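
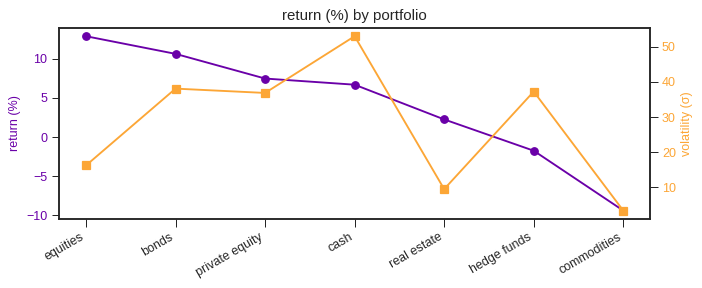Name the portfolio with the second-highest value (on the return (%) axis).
Top 3 (on the return (%) axis): equities ≈ 12, bonds ≈ 10, private equity ≈ 8.

bonds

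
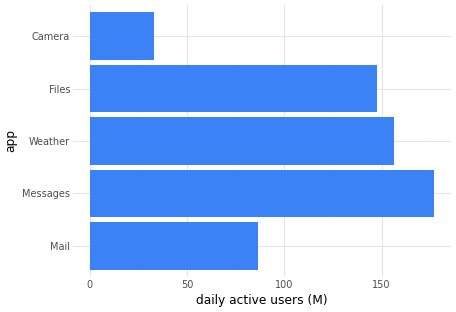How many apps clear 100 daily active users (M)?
3

Above 100: Messages, Weather, Files.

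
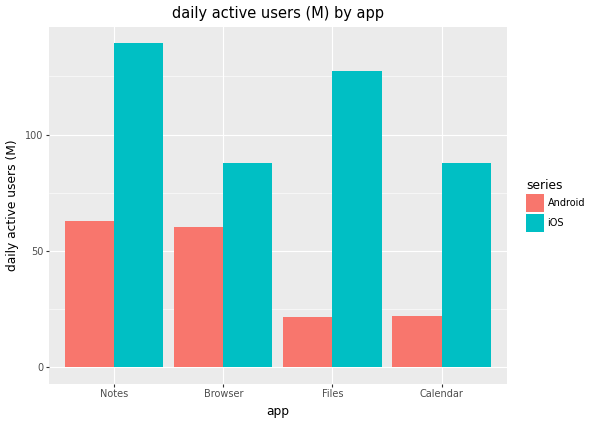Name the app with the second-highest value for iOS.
Files

Top 3 for iOS: Notes ≈ 140, Files ≈ 120, Calendar ≈ 80.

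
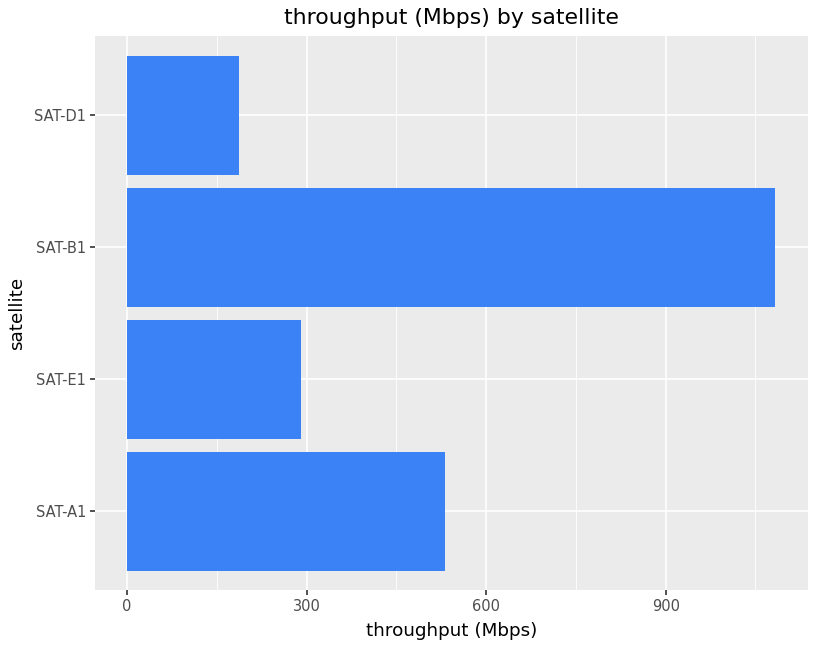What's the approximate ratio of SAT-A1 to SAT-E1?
≈ 1.67×

SAT-A1 ≈ 500, SAT-E1 ≈ 300; 500/300 ≈ 1.67.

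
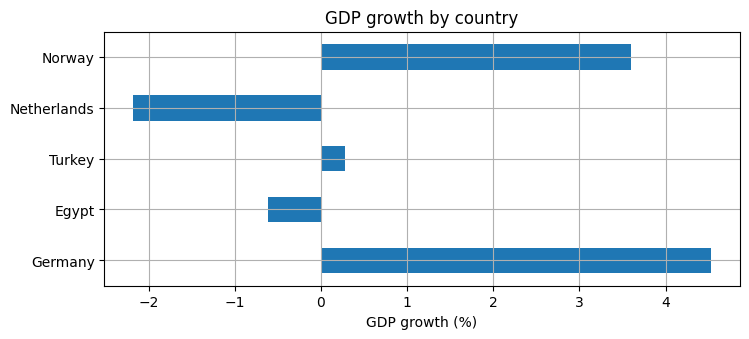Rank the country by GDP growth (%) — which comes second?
Norway

Top 3: Germany ≈ 5, Norway ≈ 4, Turkey ≈ 0.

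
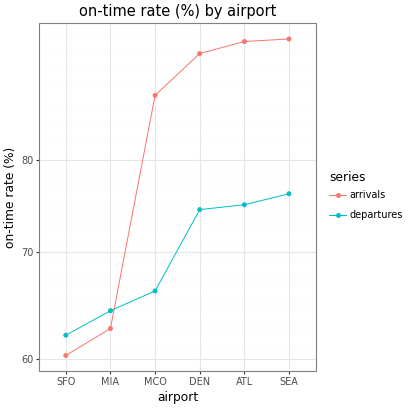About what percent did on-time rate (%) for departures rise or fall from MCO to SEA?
MCO ≈ 65, SEA ≈ 75; (75 − 65) / 65 ≈ +15.4%.

≈ +15.4%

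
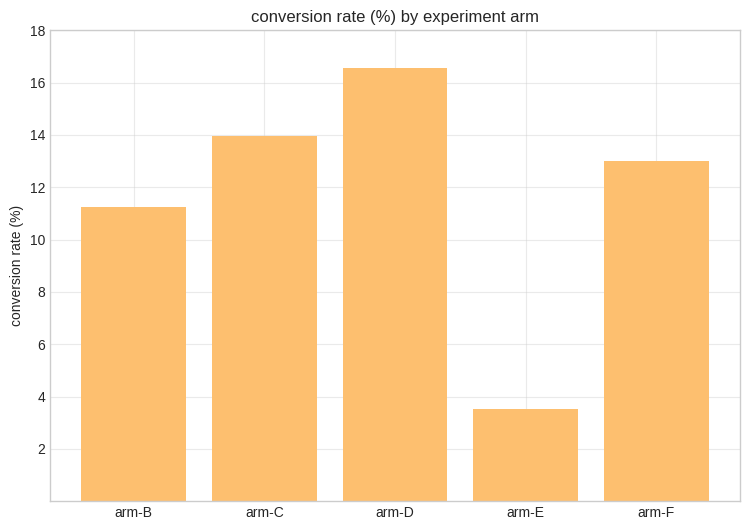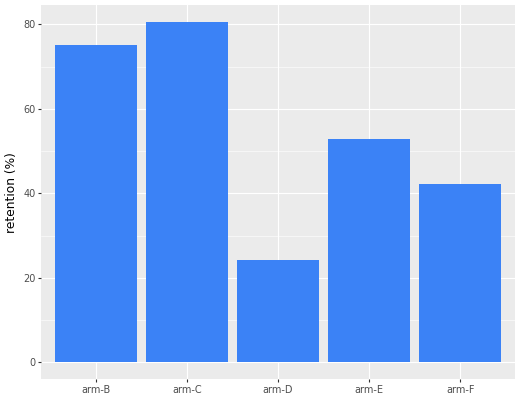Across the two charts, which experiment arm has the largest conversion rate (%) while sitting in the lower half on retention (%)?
Chart 2 median retention (%) ≈ 50; below-median experiment arms: arm-D, arm-F. Among those, arm-D has the highest conversion rate (%) (≈ 16).

arm-D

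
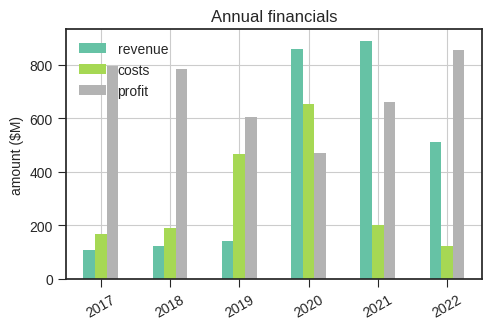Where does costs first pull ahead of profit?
2020

2019: costs ≈ 500 vs profit ≈ 600 (not yet); 2020: costs ≈ 700 vs profit ≈ 500 (first crossover).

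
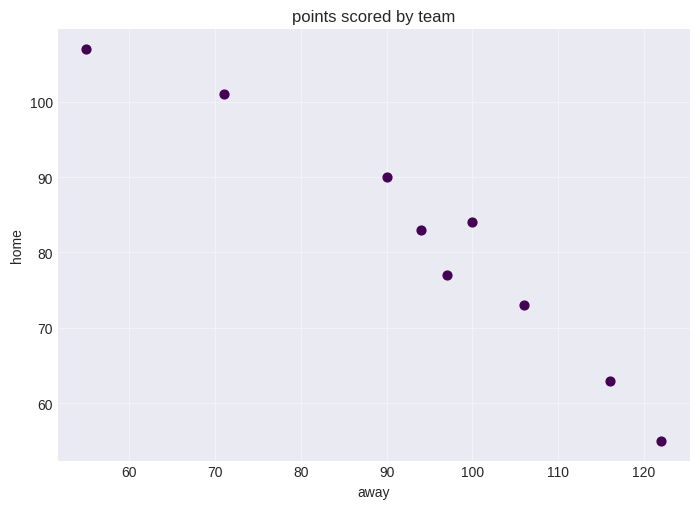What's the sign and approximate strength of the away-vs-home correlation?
Points are negatively correlated; strong (|r| ≈ 1.0).

negative, strong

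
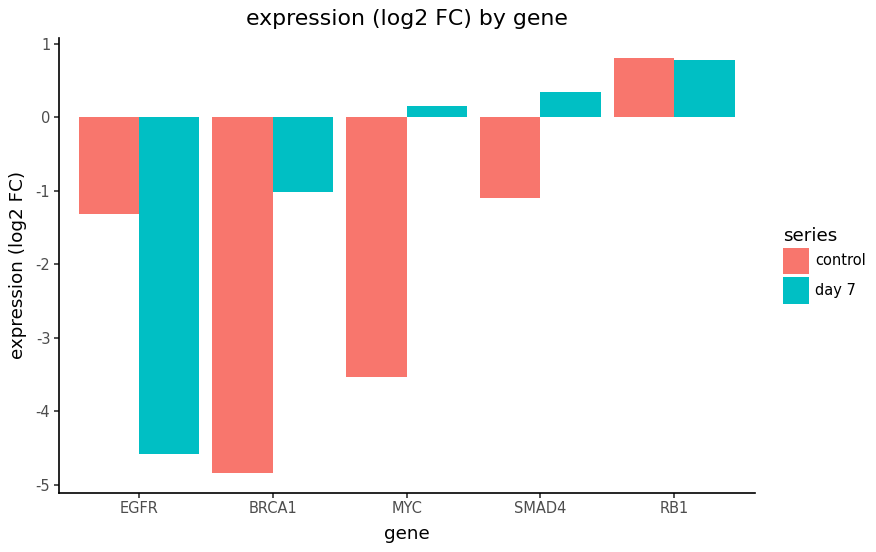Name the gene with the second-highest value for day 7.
Top 3 for day 7: RB1 ≈ 1.0, SMAD4 ≈ 0.5, MYC ≈ 0.0.

SMAD4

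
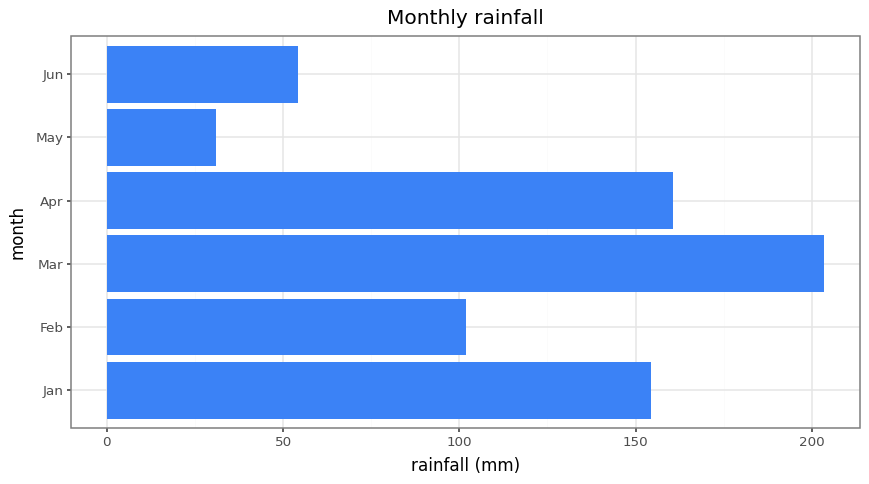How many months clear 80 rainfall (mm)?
4

Above 80: Jan, Feb, Mar, Apr.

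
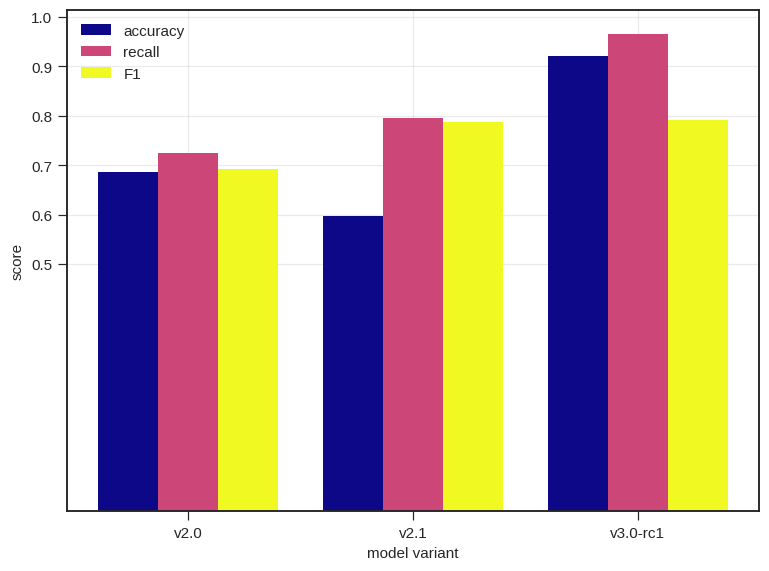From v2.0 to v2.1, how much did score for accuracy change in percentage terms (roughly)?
≈ -14.3%

v2.0 ≈ 0.7, v2.1 ≈ 0.6; (0.6 − 0.7) / 0.7 ≈ -14.3%.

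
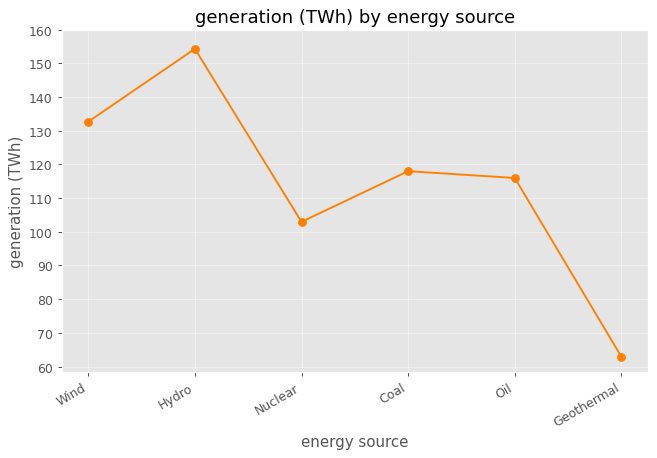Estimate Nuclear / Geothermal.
≈ 1.67×

Nuclear ≈ 100, Geothermal ≈ 60; 100/60 ≈ 1.67.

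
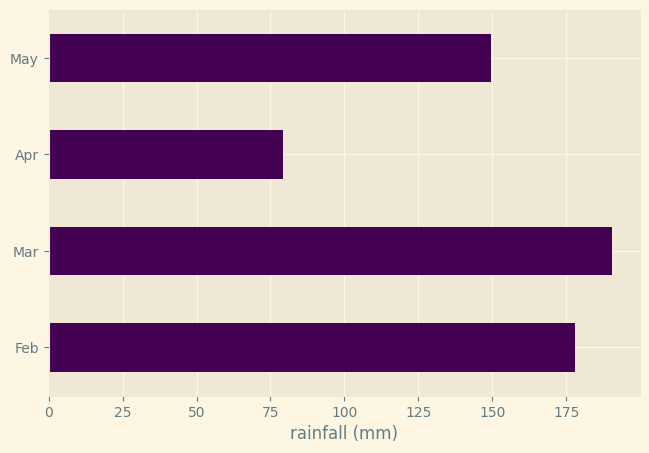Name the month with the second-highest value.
Top 3: Mar ≈ 200, Feb ≈ 180, May ≈ 140.

Feb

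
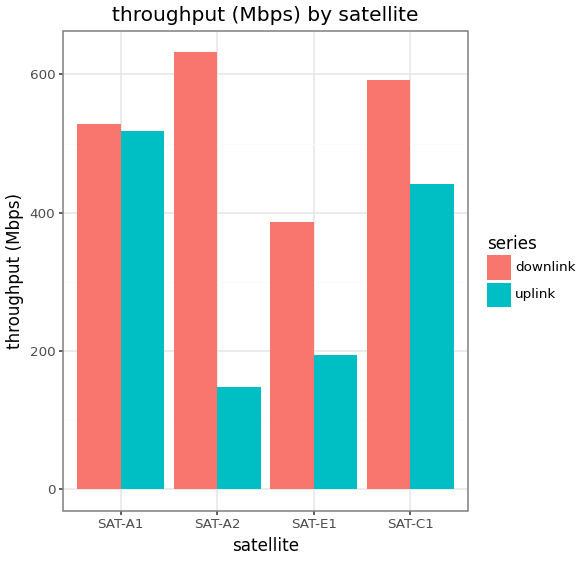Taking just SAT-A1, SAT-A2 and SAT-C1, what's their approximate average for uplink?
(500 + 100 + 400) / 3 ≈ 333.

≈ 333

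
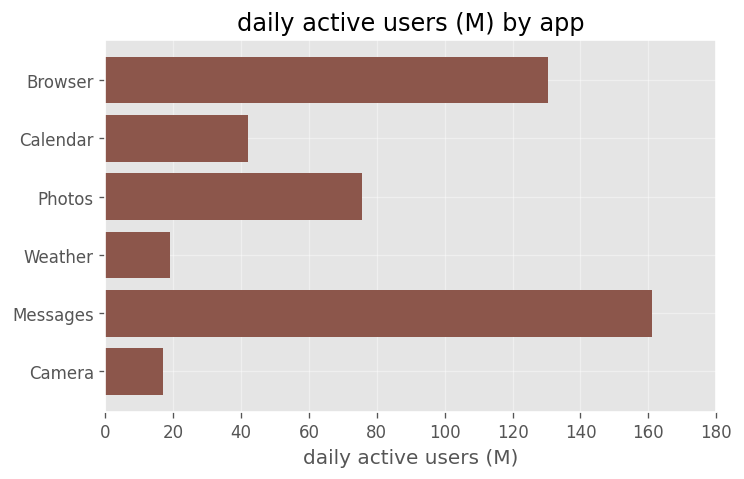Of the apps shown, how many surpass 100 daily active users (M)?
2

Above 100: Browser, Messages.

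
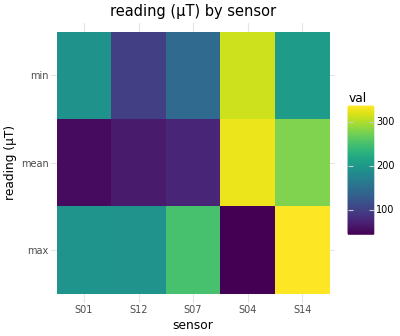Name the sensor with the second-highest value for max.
S07

Top 3 for max: S14 ≈ 325, S07 ≈ 250, S01 ≈ 200.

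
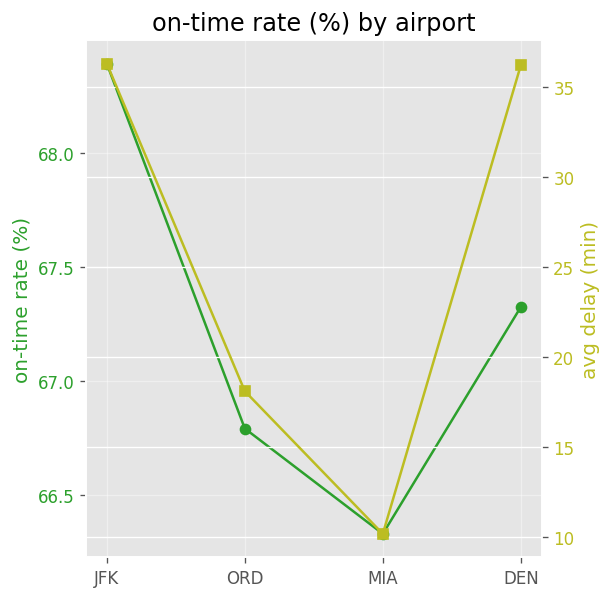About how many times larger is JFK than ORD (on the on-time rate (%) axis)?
≈ 1.02×

JFK ≈ 68.4, ORD ≈ 66.8; 68.4/66.8 ≈ 1.02.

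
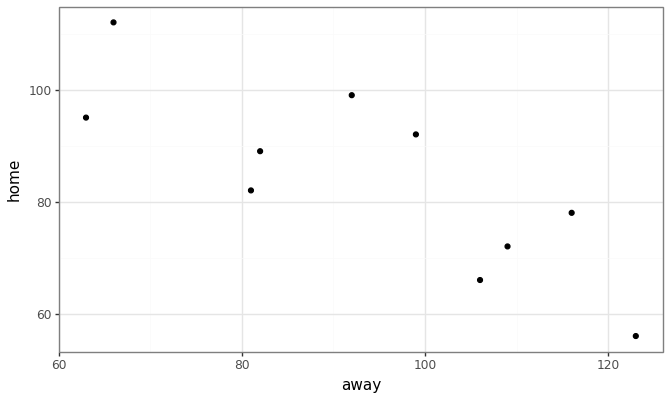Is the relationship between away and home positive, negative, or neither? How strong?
Points are negatively correlated; strong (|r| ≈ 0.8).

negative, strong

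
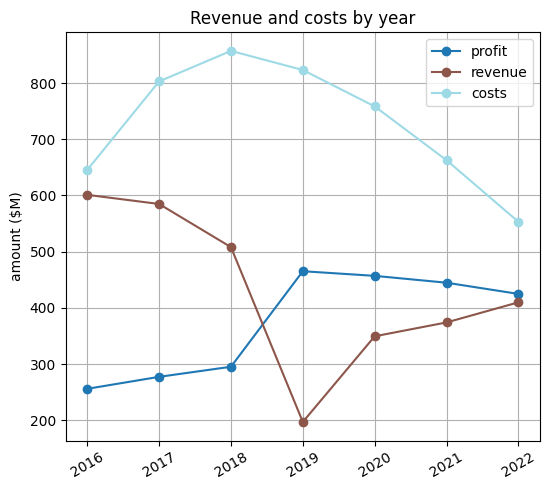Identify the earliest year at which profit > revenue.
2019

2018: profit ≈ 300 vs revenue ≈ 500 (not yet); 2019: profit ≈ 500 vs revenue ≈ 200 (first crossover).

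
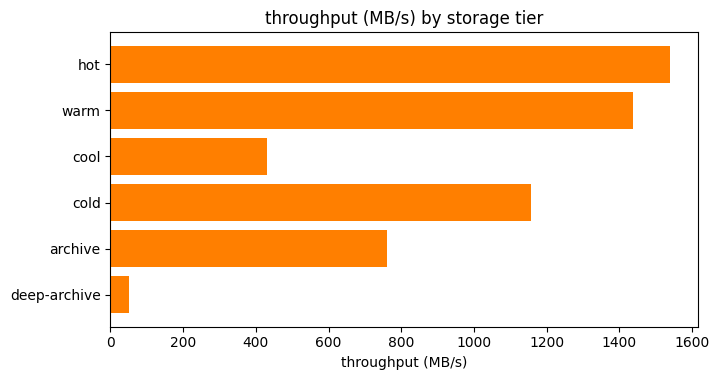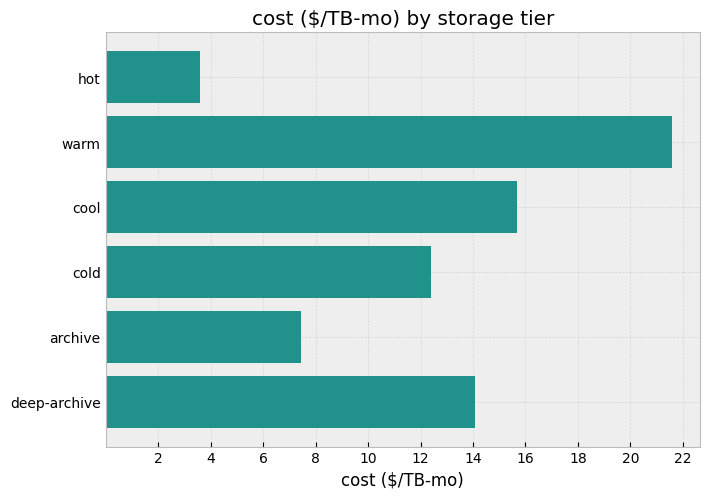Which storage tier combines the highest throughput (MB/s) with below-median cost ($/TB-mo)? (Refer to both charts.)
hot

Chart 2 median cost ($/TB-mo) ≈ 14; below-median storage tiers: hot, cold, archive. Among those, hot has the highest throughput (MB/s) (≈ 1600).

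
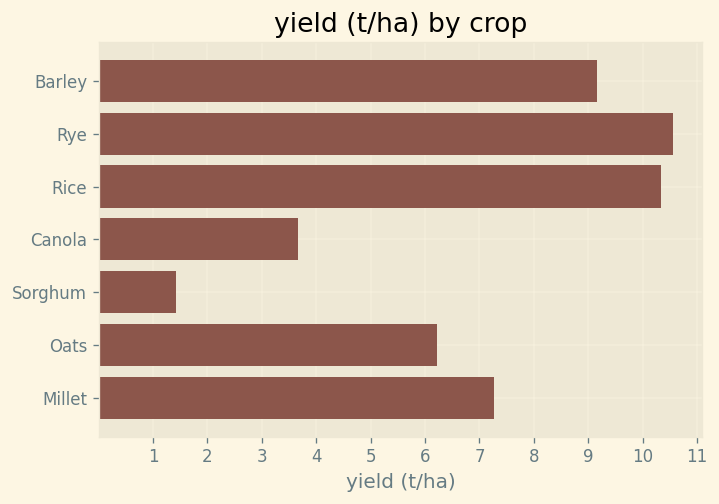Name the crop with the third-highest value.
Top 4: Rye ≈ 11, Rice ≈ 10, Barley ≈ 9, Millet ≈ 7.

Barley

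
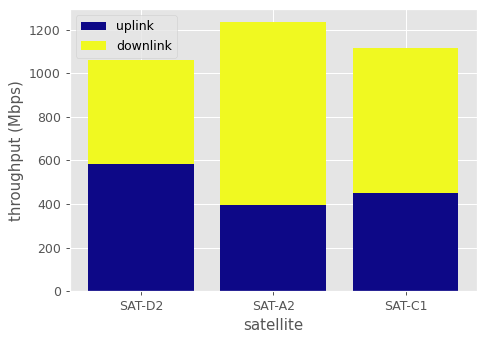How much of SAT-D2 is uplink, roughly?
uplink top ≈ 600, bottom ≈ 0; segment ≈ 600.

≈ 600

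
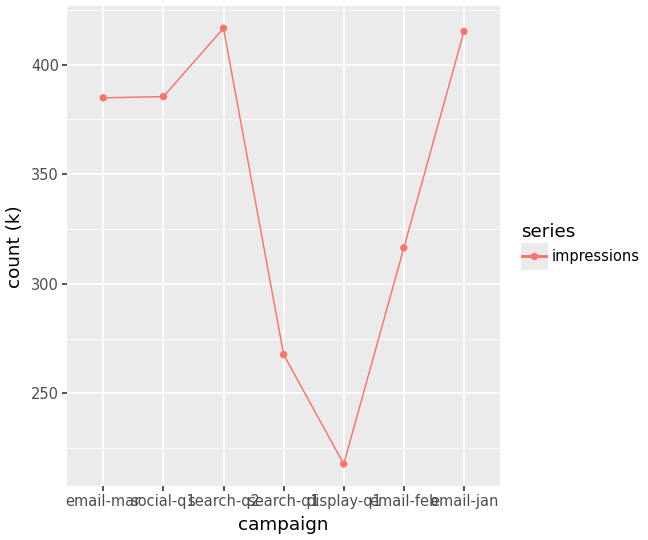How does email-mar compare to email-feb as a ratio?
email-mar ≈ 380, email-feb ≈ 320; 380/320 ≈ 1.19.

≈ 1.19×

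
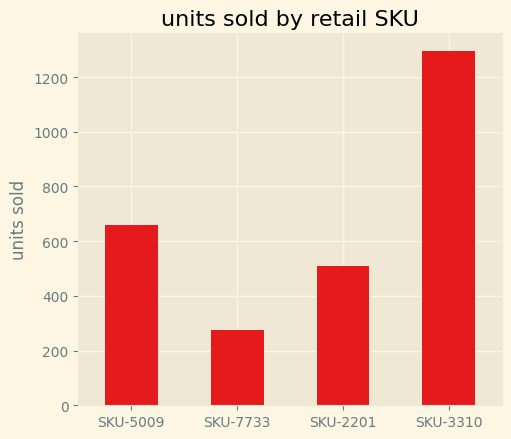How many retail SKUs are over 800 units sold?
Above 800: SKU-3310.

1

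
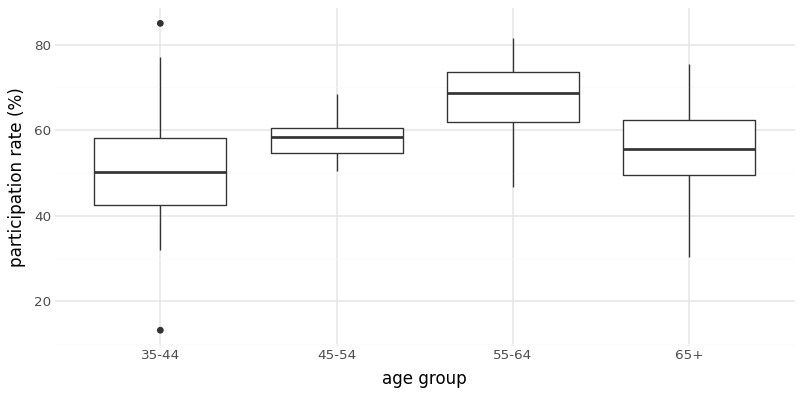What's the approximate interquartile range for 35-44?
Q3 ≈ 58, Q1 ≈ 42; IQR ≈ 16.

≈ 16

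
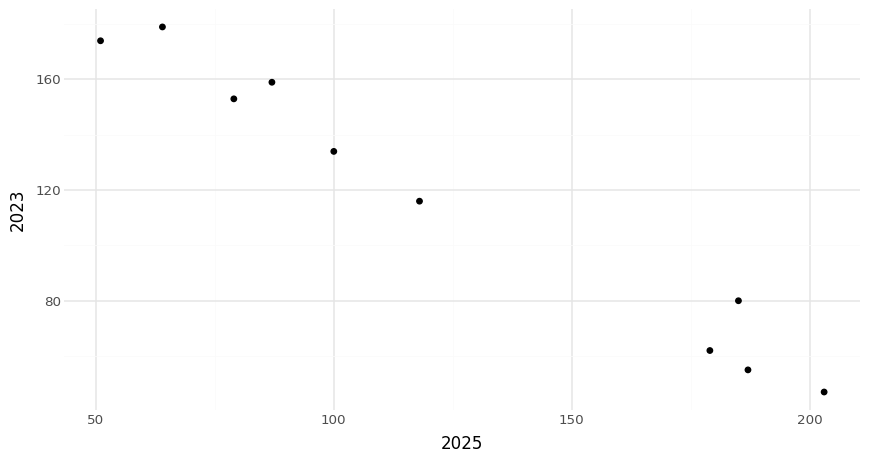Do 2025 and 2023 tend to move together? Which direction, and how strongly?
Points are negatively correlated; strong (|r| ≈ 1.0).

negative, strong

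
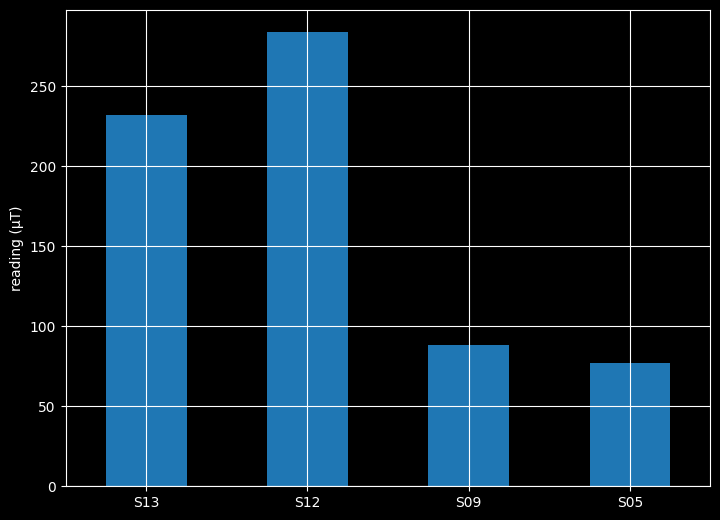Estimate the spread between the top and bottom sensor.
≈ 200

Max S12 ≈ 275, min S05 ≈ 75; range ≈ 200.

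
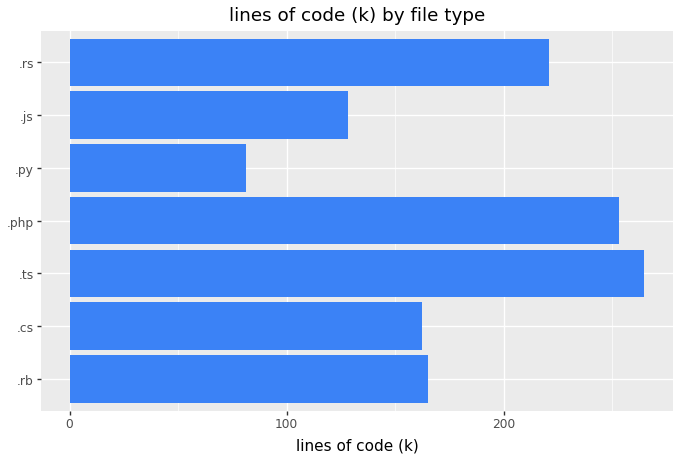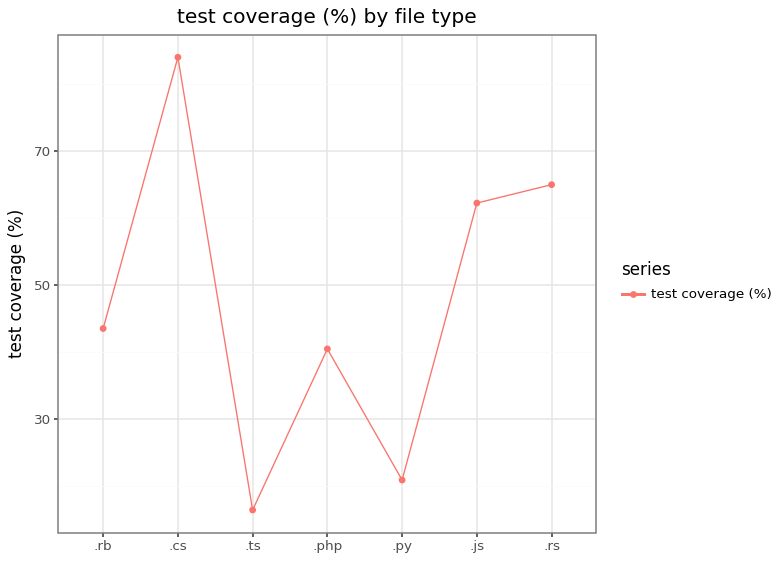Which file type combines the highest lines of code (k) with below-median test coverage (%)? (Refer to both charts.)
Chart 2 median test coverage (%) ≈ 40; below-median file types: .ts, .php, .py. Among those, .ts has the highest lines of code (k) (≈ 275).

.ts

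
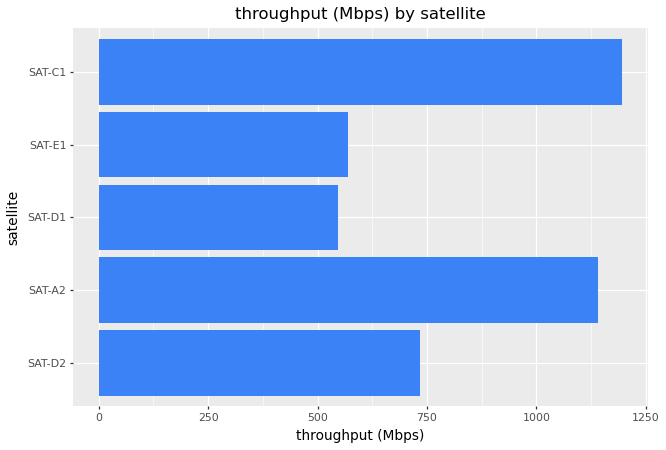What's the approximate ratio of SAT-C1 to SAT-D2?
≈ 1.71×

SAT-C1 ≈ 1200, SAT-D2 ≈ 700; 1200/700 ≈ 1.71.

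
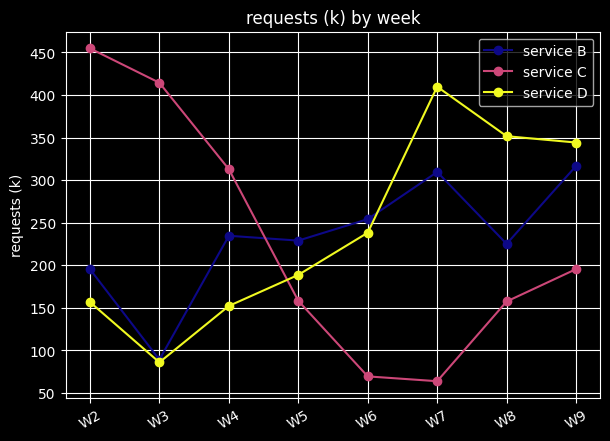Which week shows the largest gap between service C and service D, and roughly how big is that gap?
W7: service C ≈ 50, service D ≈ 400 → gap ≈ 350. Next-largest (W3) is only ≈ 300.

W7, ≈ 350 k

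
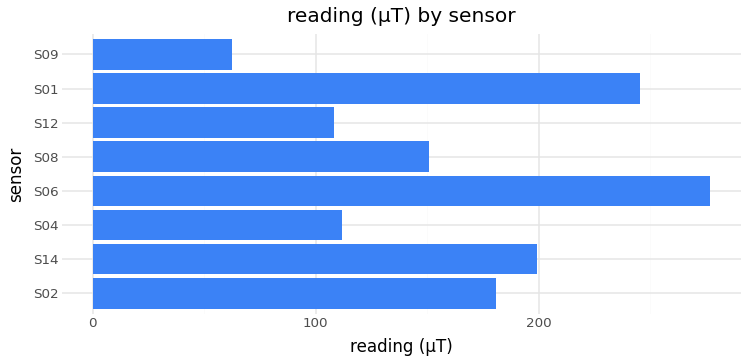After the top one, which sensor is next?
Top 3: S06 ≈ 275, S01 ≈ 250, S14 ≈ 200.

S01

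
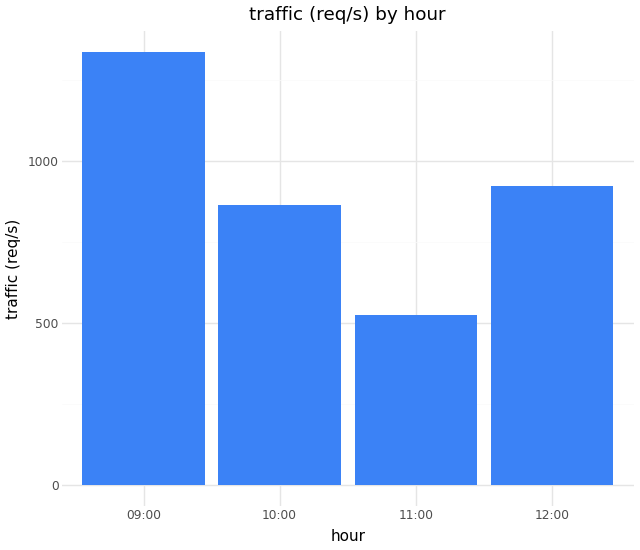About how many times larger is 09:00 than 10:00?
≈ 1.75×

09:00 ≈ 1400, 10:00 ≈ 800; 1400/800 ≈ 1.75.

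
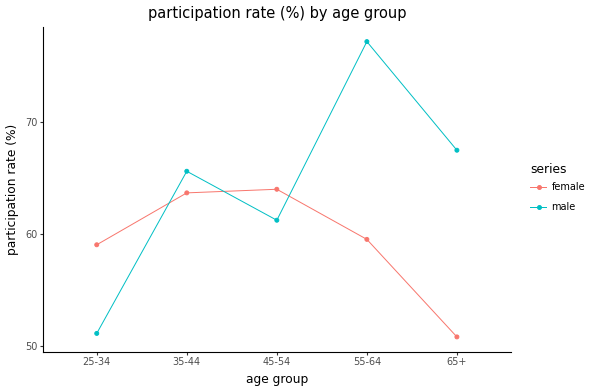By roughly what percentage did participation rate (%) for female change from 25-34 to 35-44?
≈ +8.3%

25-34 ≈ 60, 35-44 ≈ 65; (65 − 60) / 60 ≈ +8.3%.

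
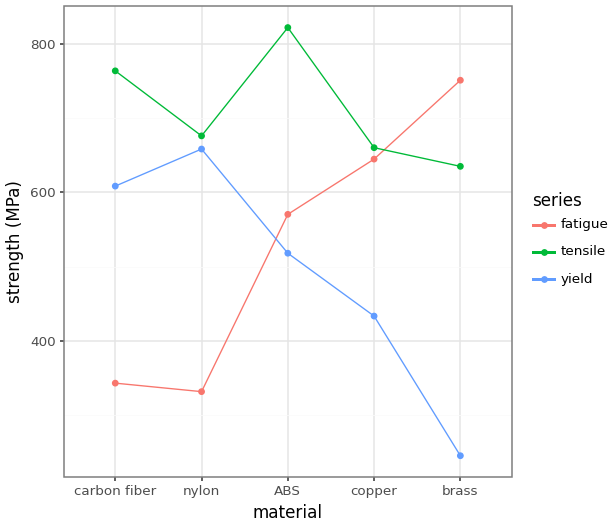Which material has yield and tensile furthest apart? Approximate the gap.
brass: yield ≈ 250, tensile ≈ 650 → gap ≈ 400. Next-largest (ABS) is only ≈ 300.

brass, ≈ 400 MPa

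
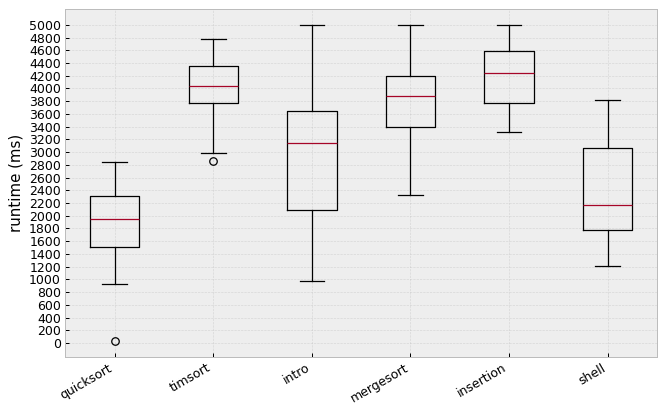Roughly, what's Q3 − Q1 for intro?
Q3 ≈ 3600, Q1 ≈ 2000; IQR ≈ 1600.

≈ 1600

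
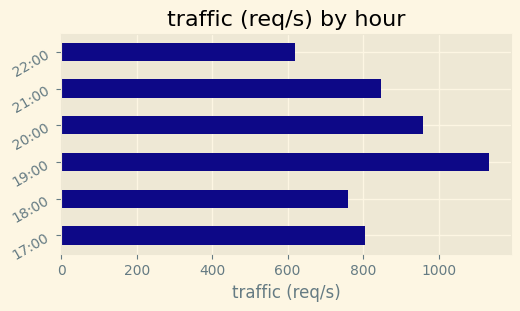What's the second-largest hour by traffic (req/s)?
20:00

Top 3: 19:00 ≈ 1100, 20:00 ≈ 1000, 21:00 ≈ 800.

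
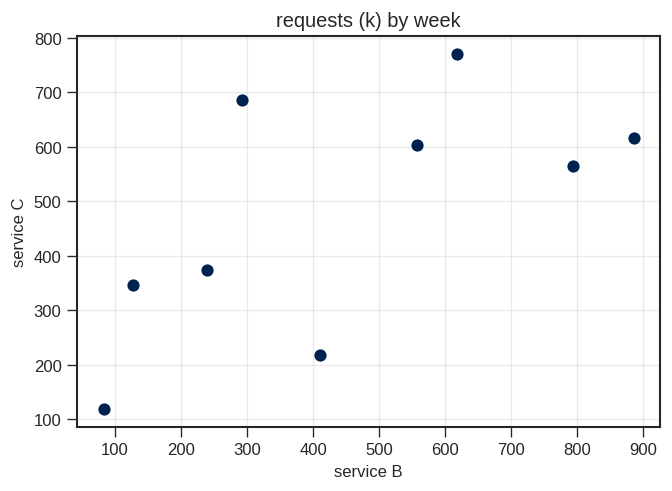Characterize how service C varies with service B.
positive, moderate

Points are positively correlated; moderate (|r| ≈ 0.6).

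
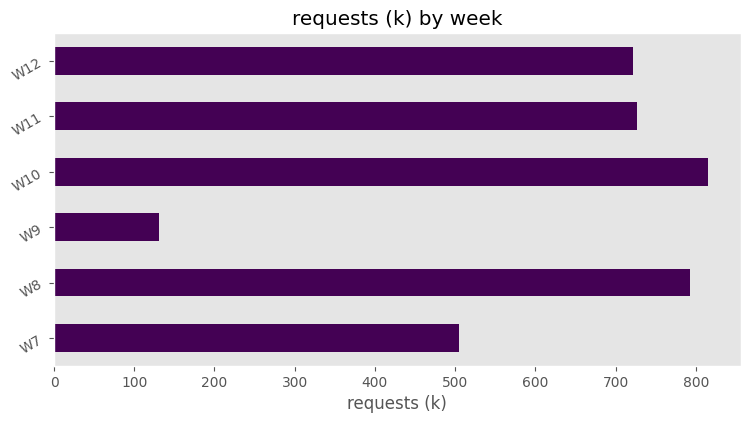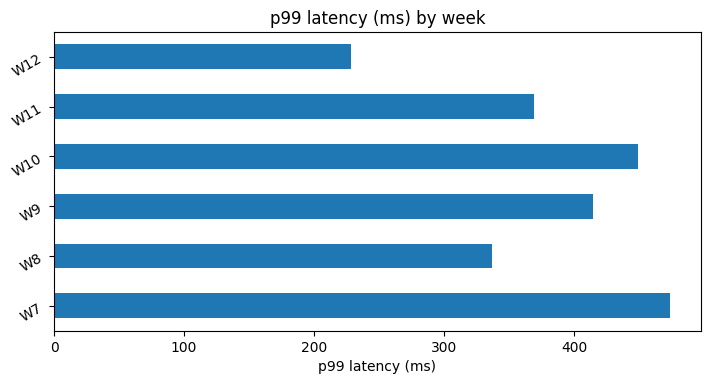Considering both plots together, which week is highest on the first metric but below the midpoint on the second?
W8

Chart 2 median p99 latency (ms) ≈ 400; below-median weeks: W8, W11, W12. Among those, W8 has the highest requests (k) (≈ 800).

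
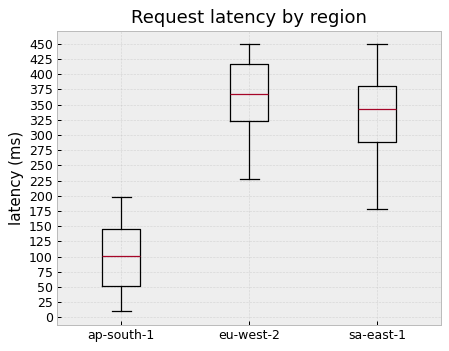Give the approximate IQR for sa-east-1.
Q3 ≈ 375, Q1 ≈ 300; IQR ≈ 75.

≈ 75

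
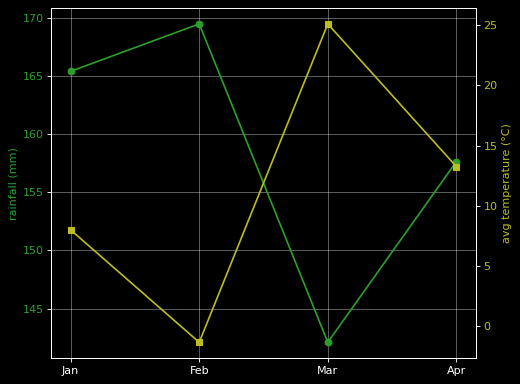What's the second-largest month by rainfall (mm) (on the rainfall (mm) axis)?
Jan

Top 3 (on the rainfall (mm) axis): Feb ≈ 170, Jan ≈ 165, Apr ≈ 160.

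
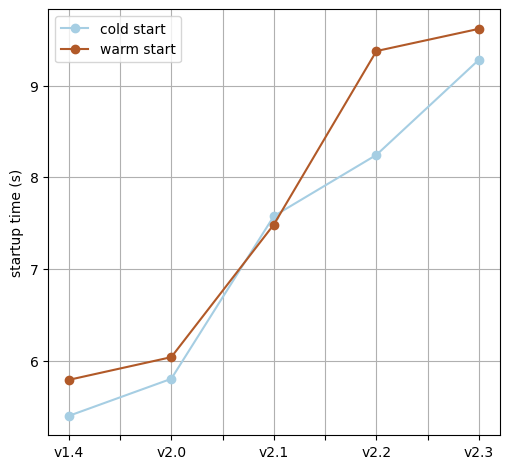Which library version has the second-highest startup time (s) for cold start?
Top 3 for cold start: v2.3 ≈ 9.5, v2.2 ≈ 8.0, v2.1 ≈ 7.5.

v2.2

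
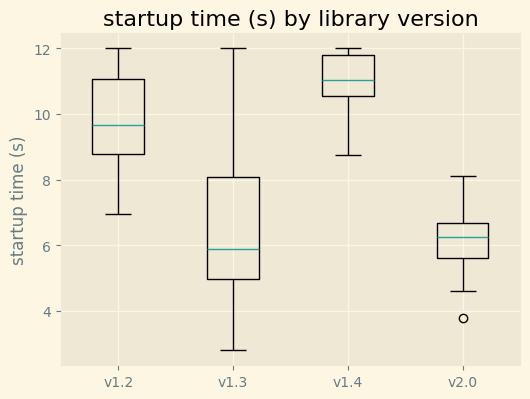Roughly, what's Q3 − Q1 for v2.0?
≈ 1.0

Q3 ≈ 6.5, Q1 ≈ 5.5; IQR ≈ 1.0.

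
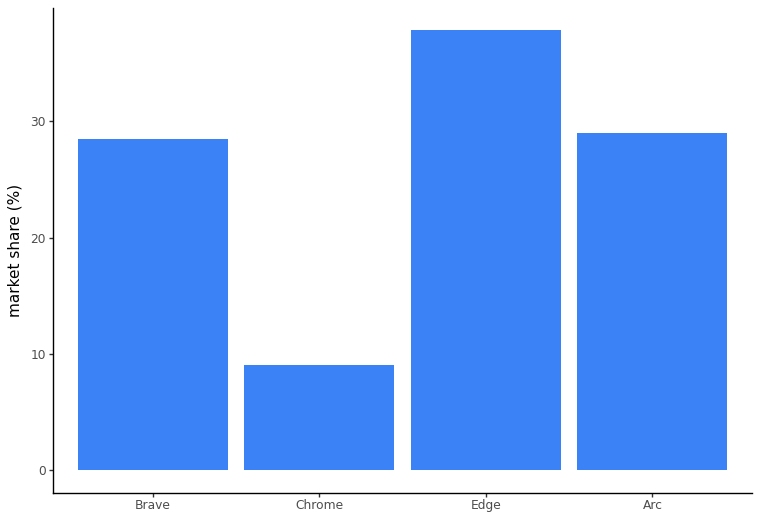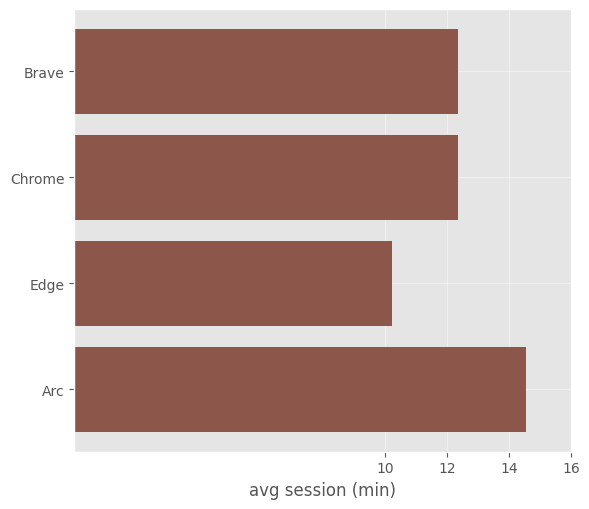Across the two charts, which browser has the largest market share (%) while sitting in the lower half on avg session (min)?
Edge

Chart 2 median avg session (min) ≈ 12; below-median browsers: Brave, Edge. Among those, Edge has the highest market share (%) (≈ 40).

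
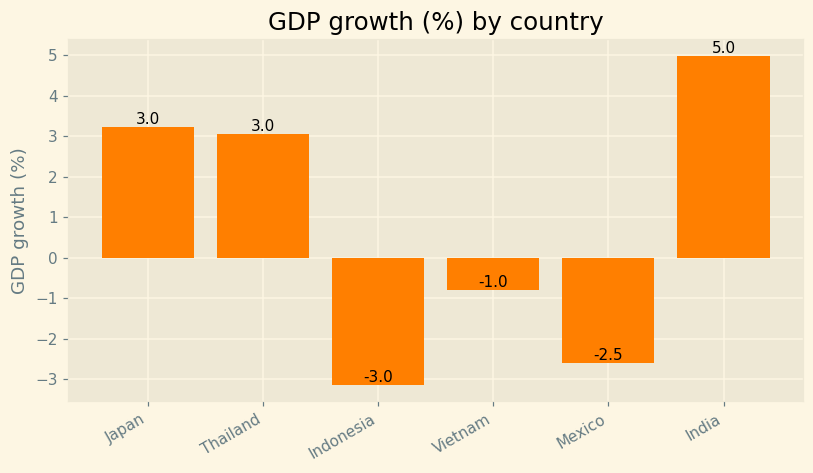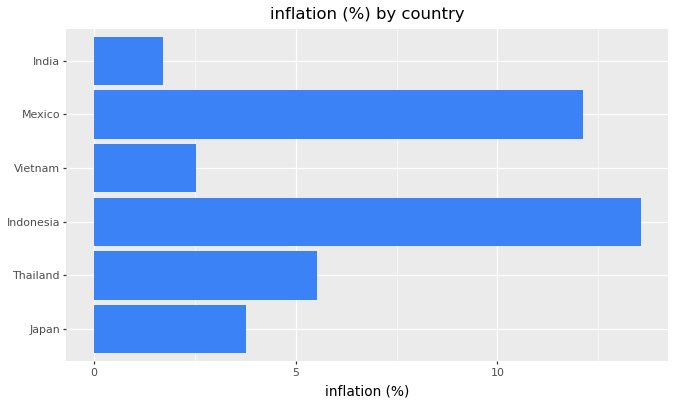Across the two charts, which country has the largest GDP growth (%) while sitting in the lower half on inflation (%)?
India

Chart 2 median inflation (%) ≈ 4; below-median countries: Japan, Vietnam, India. Among those, India has the highest GDP growth (%) (≈ 5).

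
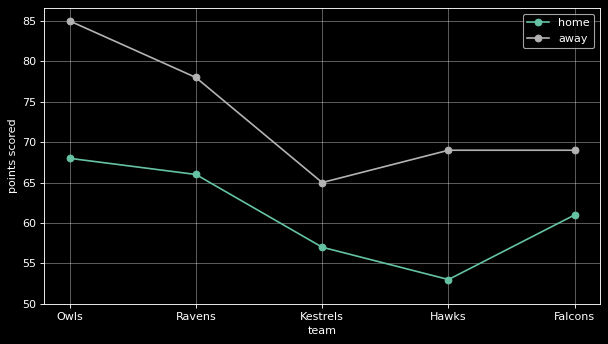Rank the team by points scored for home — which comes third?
Top 4 for home: Owls ≈ 70, Ravens ≈ 65, Falcons ≈ 60, Kestrels ≈ 55.

Falcons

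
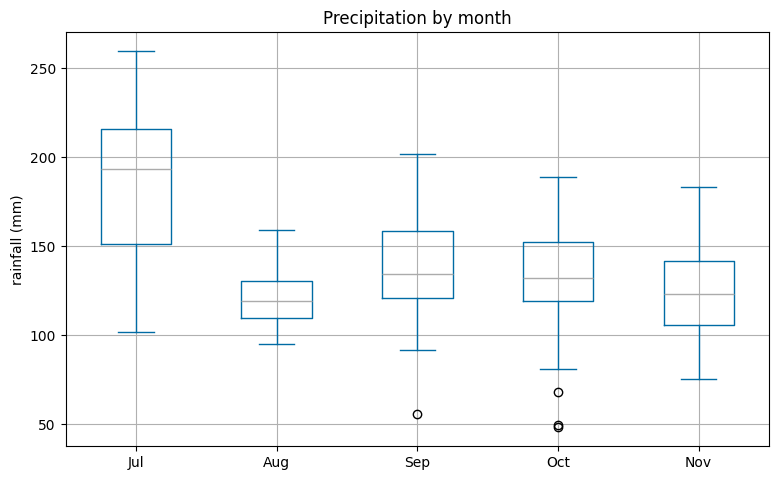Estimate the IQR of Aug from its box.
Q3 ≈ 130, Q1 ≈ 110; IQR ≈ 20.

≈ 20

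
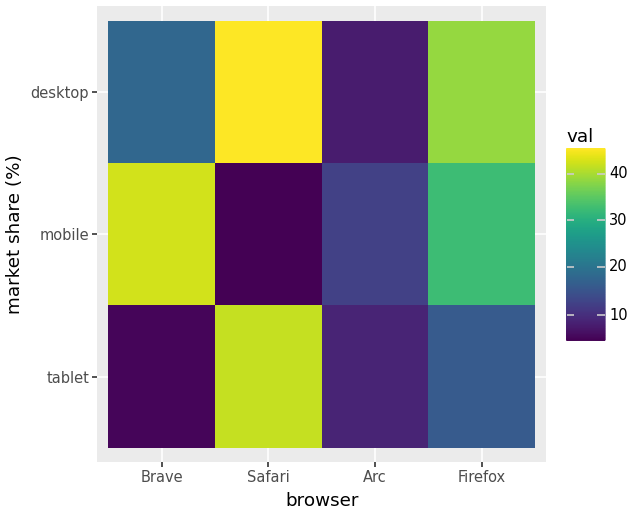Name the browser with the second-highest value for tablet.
Firefox

Top 3 for tablet: Safari ≈ 40, Firefox ≈ 15, Arc ≈ 10.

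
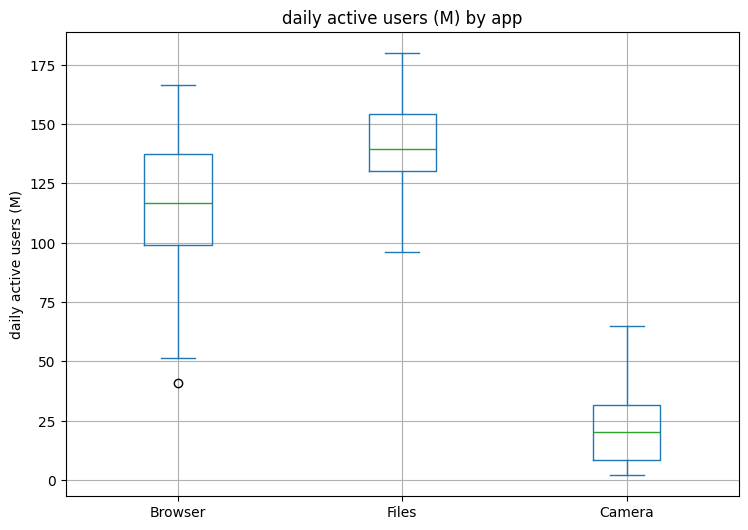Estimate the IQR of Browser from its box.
≈ 40

Q3 ≈ 140, Q1 ≈ 100; IQR ≈ 40.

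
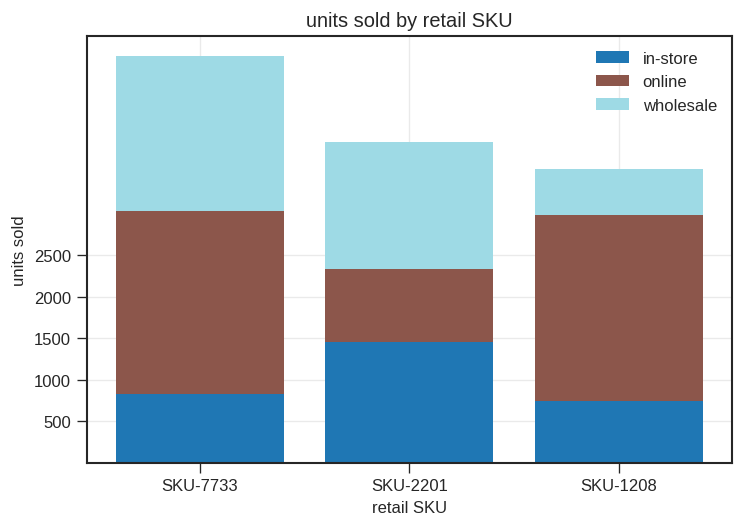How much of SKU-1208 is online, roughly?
≈ 2500

online top ≈ 3000, bottom ≈ 500; segment ≈ 2500.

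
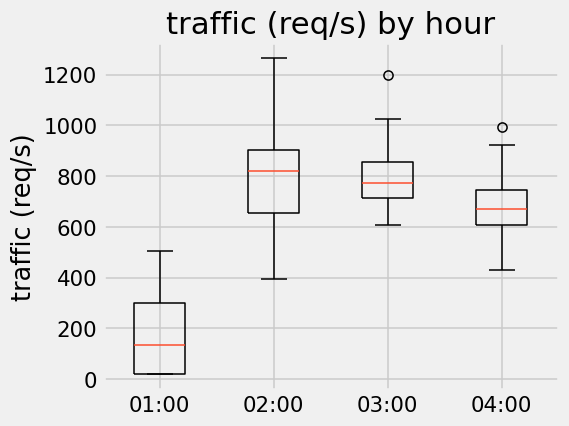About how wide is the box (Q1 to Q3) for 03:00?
≈ 150

Q3 ≈ 850, Q1 ≈ 700; IQR ≈ 150.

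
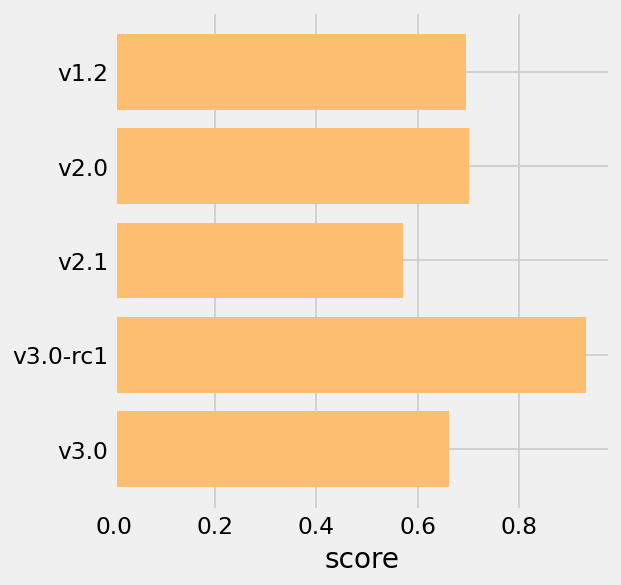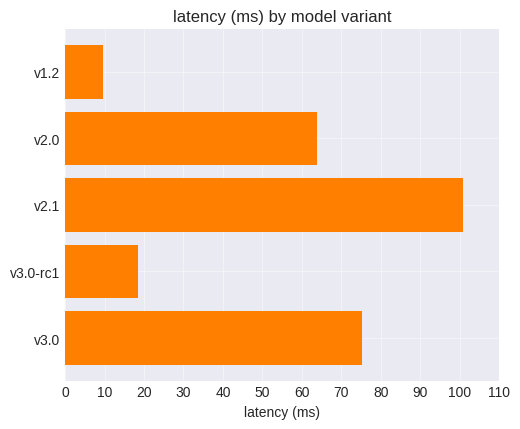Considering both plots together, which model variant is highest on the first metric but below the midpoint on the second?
Chart 2 median latency (ms) ≈ 60; below-median model variants: v1.2, v3.0-rc1. Among those, v3.0-rc1 has the highest score (≈ 0.9).

v3.0-rc1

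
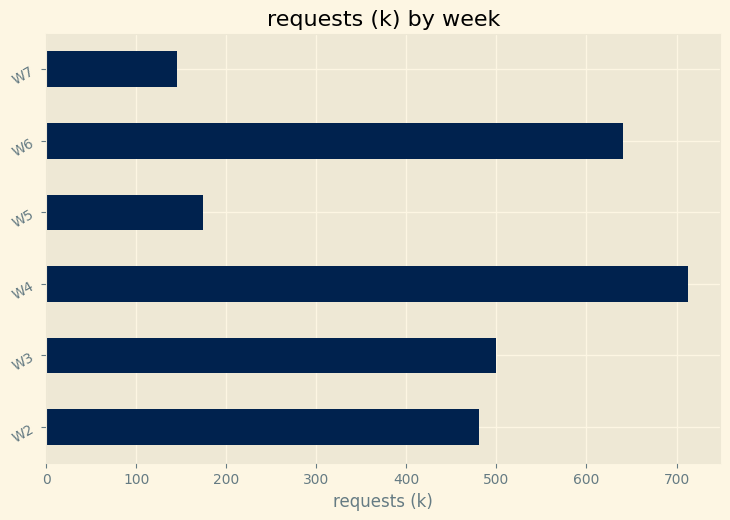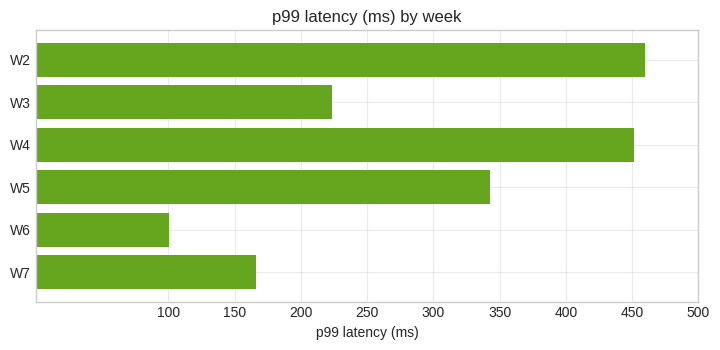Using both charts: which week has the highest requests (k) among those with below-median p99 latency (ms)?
W6

Chart 2 median p99 latency (ms) ≈ 300; below-median weeks: W3, W6, W7. Among those, W6 has the highest requests (k) (≈ 600).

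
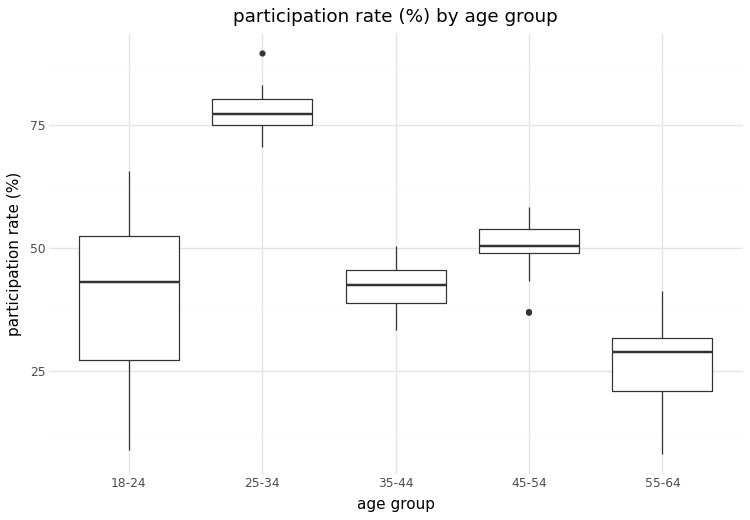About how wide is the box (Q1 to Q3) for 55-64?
Q3 ≈ 30, Q1 ≈ 20; IQR ≈ 10.

≈ 10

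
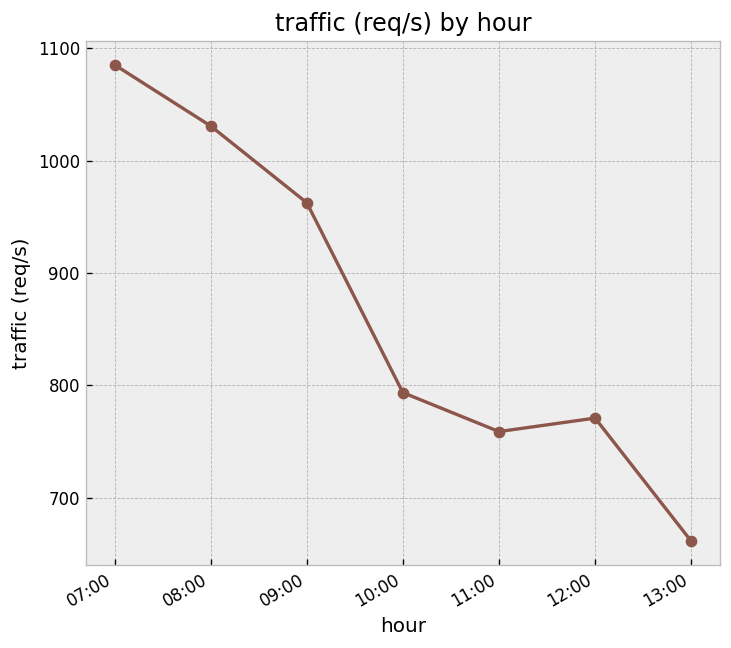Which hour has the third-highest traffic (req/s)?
Top 4: 07:00 ≈ 1100, 08:00 ≈ 1050, 09:00 ≈ 950, 10:00 ≈ 800.

09:00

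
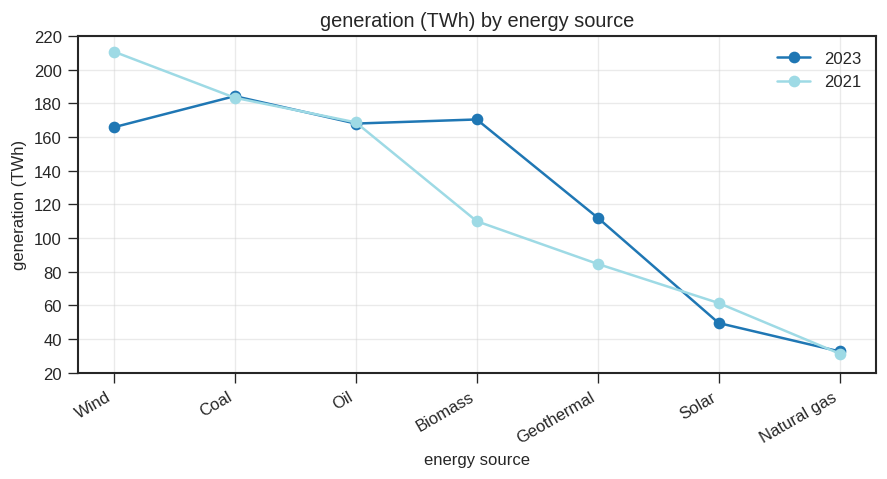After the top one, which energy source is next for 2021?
Top 3 for 2021: Wind ≈ 220, Coal ≈ 180, Oil ≈ 160.

Coal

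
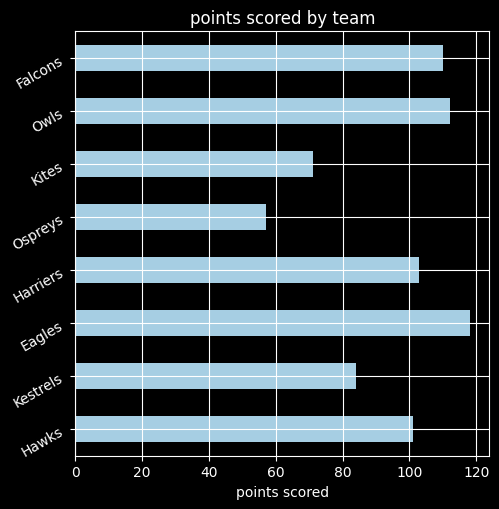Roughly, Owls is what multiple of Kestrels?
≈ 1.38×

Owls ≈ 110, Kestrels ≈ 80; 110/80 ≈ 1.38.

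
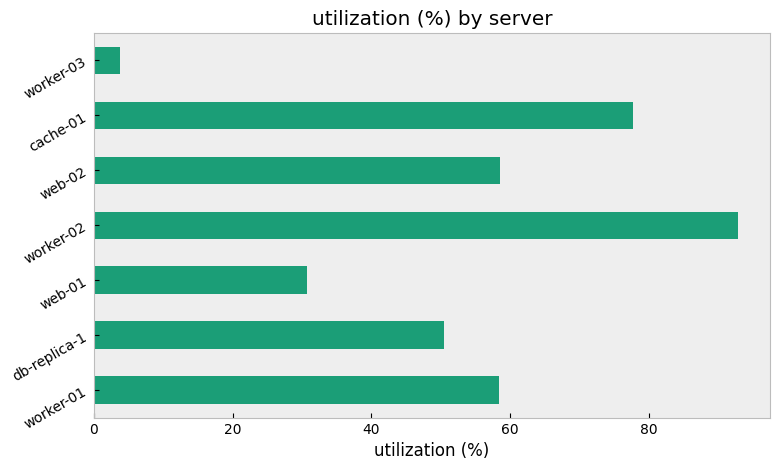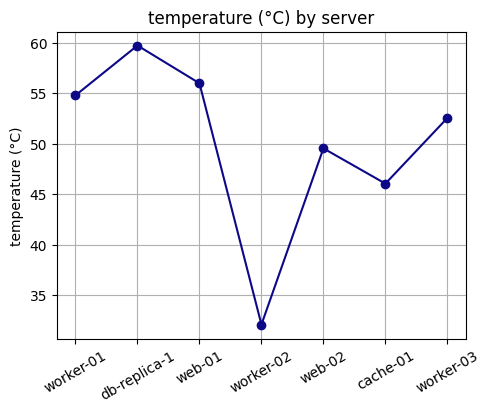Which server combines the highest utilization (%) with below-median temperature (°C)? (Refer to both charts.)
Chart 2 median temperature (°C) ≈ 50; below-median servers: worker-02, web-02, cache-01. Among those, worker-02 has the highest utilization (%) (≈ 90).

worker-02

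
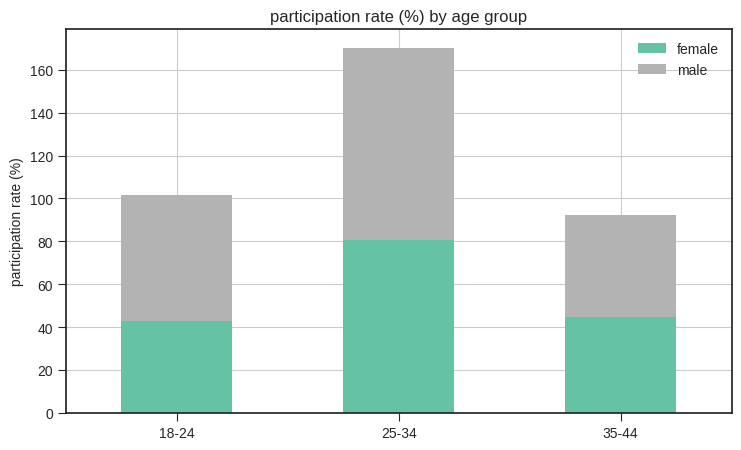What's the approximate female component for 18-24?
female top ≈ 40, bottom ≈ 0; segment ≈ 40.

≈ 40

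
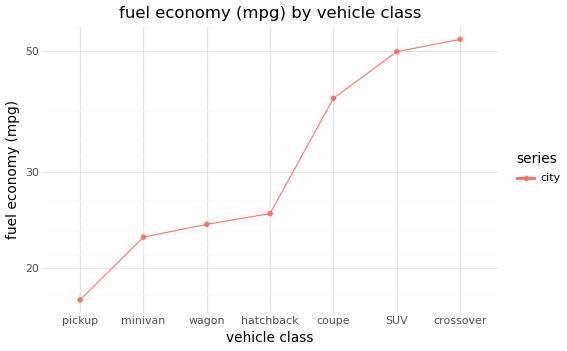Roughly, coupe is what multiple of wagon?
≈ 1.6×

coupe ≈ 40, wagon ≈ 25; 40/25 ≈ 1.6.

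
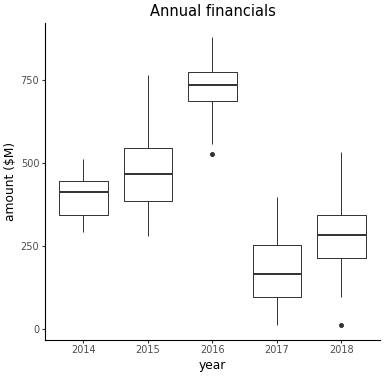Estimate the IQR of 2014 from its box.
≈ 100

Q3 ≈ 450, Q1 ≈ 350; IQR ≈ 100.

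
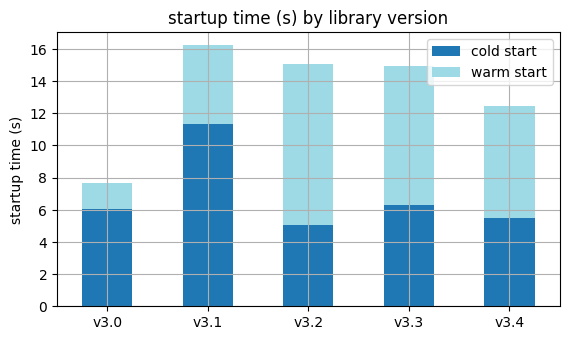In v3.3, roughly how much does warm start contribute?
warm start top ≈ 14, bottom ≈ 6; segment ≈ 8.

≈ 8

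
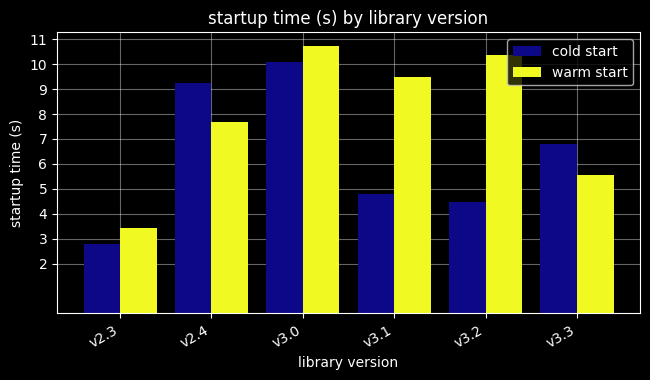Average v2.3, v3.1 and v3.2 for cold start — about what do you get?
(3 + 5 + 4) / 3 ≈ 4.

≈ 4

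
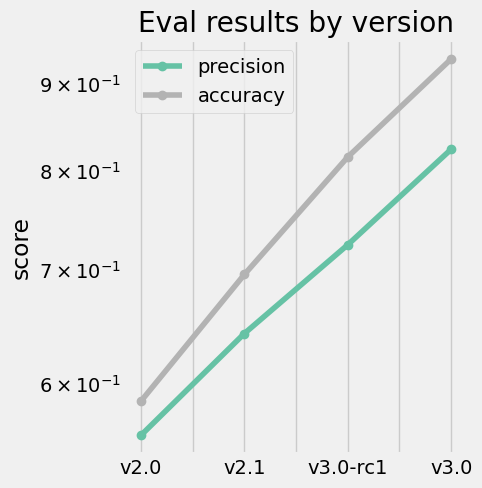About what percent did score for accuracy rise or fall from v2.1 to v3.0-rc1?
v2.1 ≈ 0.70, v3.0-rc1 ≈ 0.80; (0.80 − 0.70) / 0.70 ≈ +14.3%.

≈ +14.3%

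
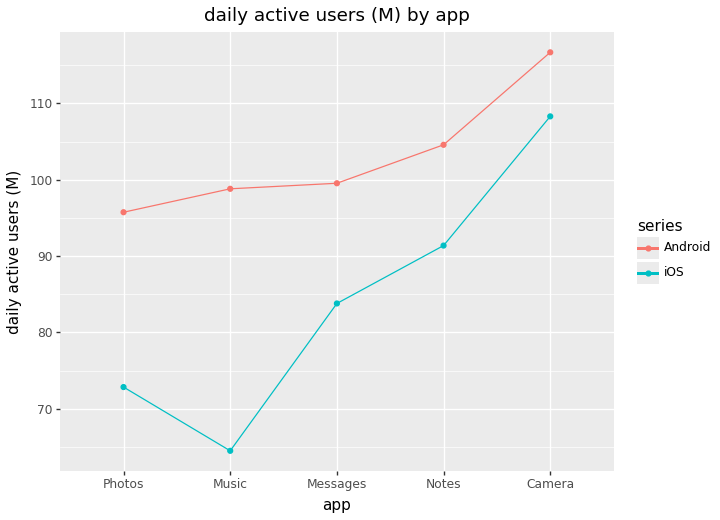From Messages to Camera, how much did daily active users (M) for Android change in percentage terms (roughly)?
≈ +15%

Messages ≈ 100, Camera ≈ 115; (115 − 100) / 100 ≈ +15%.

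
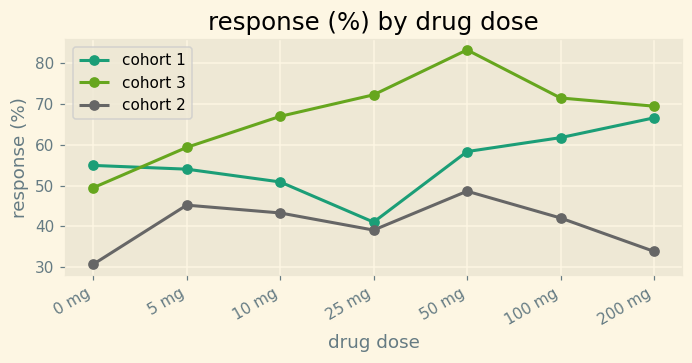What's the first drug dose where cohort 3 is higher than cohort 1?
0 mg: cohort 3 ≈ 50 vs cohort 1 ≈ 55 (not yet); 5 mg: cohort 3 ≈ 60 vs cohort 1 ≈ 55 (first crossover).

5 mg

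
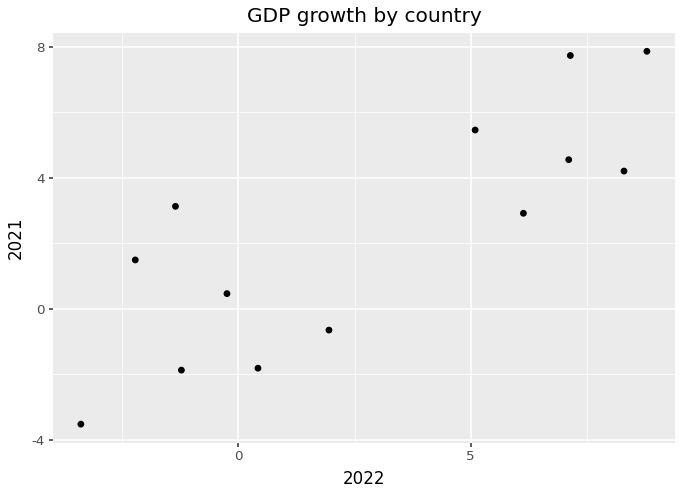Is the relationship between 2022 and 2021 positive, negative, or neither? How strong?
positive, strong

Points are positively correlated; strong (|r| ≈ 0.8).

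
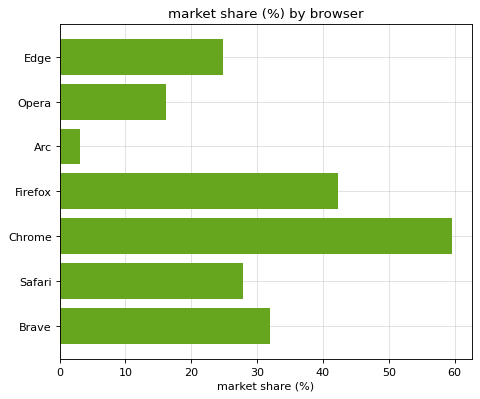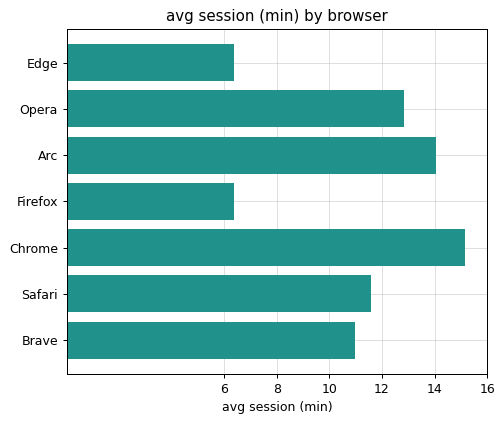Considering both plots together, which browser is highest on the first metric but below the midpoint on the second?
Firefox

Chart 2 median avg session (min) ≈ 12; below-median browsers: Edge, Firefox, Brave. Among those, Firefox has the highest market share (%) (≈ 40).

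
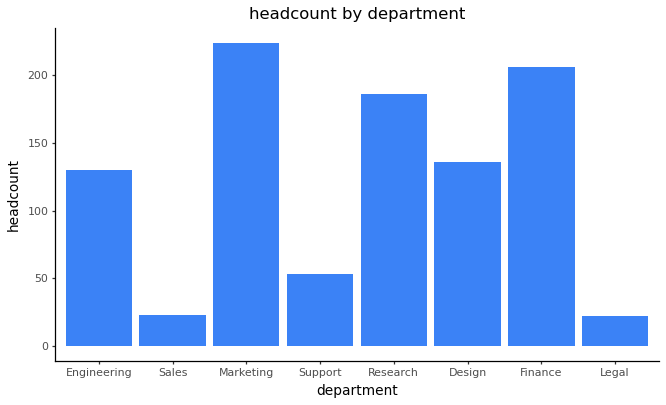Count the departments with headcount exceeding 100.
Above 100: Engineering, Marketing, Research, Design, Finance.

5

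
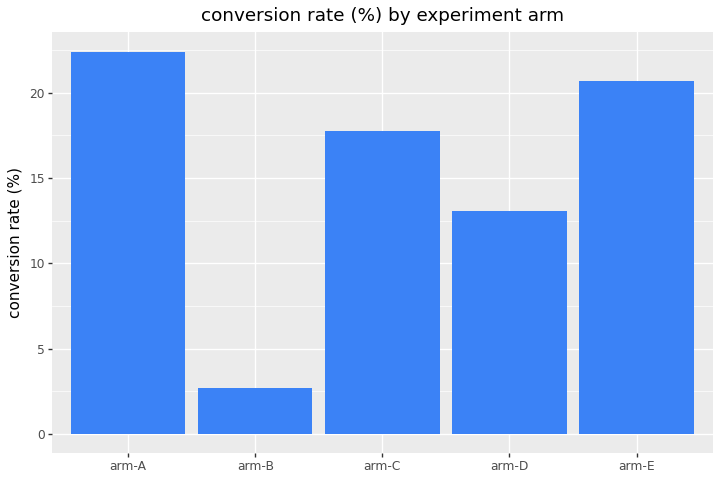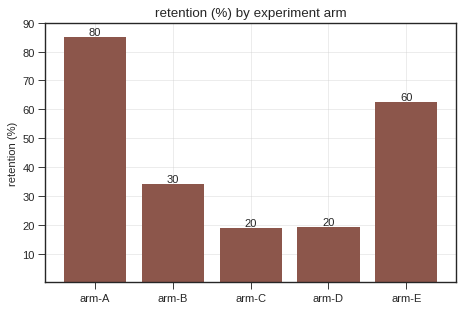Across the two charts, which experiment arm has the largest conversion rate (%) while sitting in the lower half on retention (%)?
arm-C

Chart 2 median retention (%) ≈ 30; below-median experiment arms: arm-C, arm-D. Among those, arm-C has the highest conversion rate (%) (≈ 20).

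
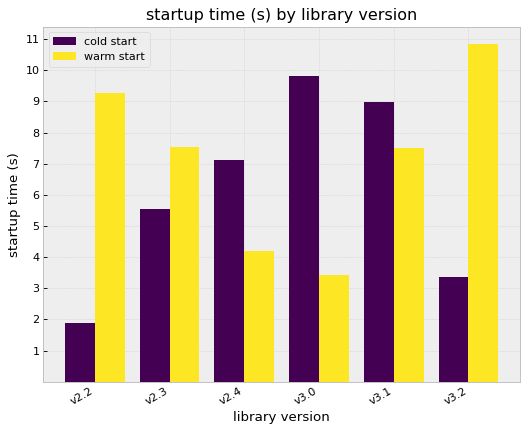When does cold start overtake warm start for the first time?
v2.4

v2.3: cold start ≈ 6 vs warm start ≈ 8 (not yet); v2.4: cold start ≈ 7 vs warm start ≈ 4 (first crossover).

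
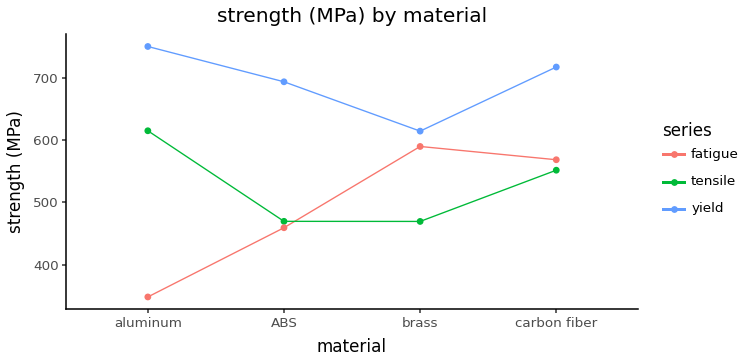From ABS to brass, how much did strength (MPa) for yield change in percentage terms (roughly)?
≈ -14.3%

ABS ≈ 700, brass ≈ 600; (600 − 700) / 700 ≈ -14.3%.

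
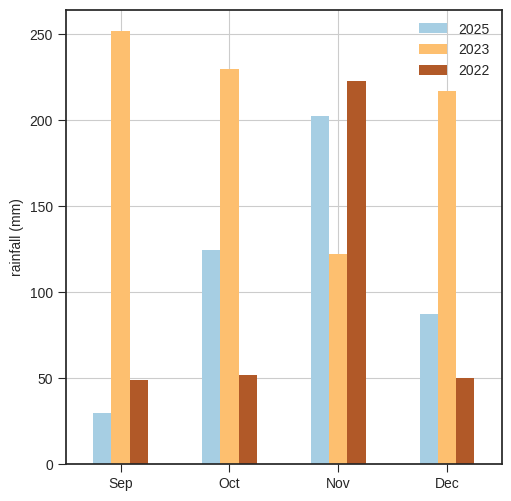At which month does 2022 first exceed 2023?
Oct: 2022 ≈ 50 vs 2023 ≈ 225 (not yet); Nov: 2022 ≈ 225 vs 2023 ≈ 125 (first crossover).

Nov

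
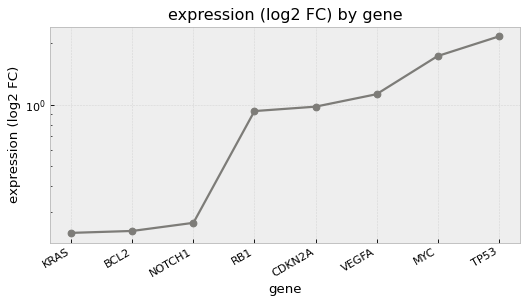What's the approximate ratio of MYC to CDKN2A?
≈ 1.8×

MYC ≈ 1.8, CDKN2A ≈ 1.0; 1.8/1.0 ≈ 1.8.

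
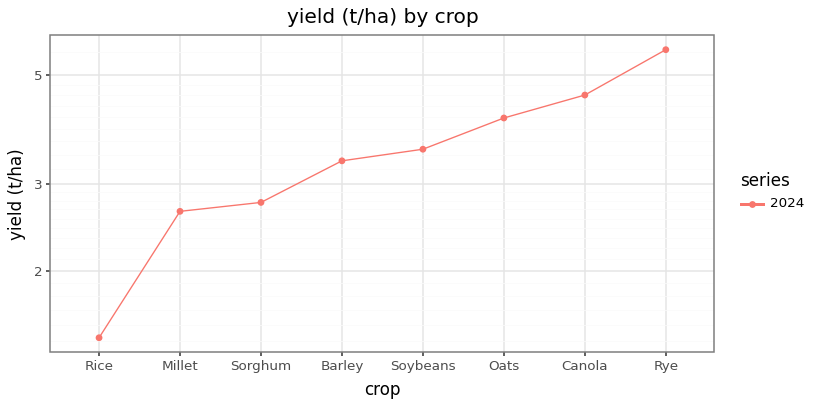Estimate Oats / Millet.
Oats ≈ 4.0, Millet ≈ 2.5; 4.0/2.5 ≈ 1.6.

≈ 1.6×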